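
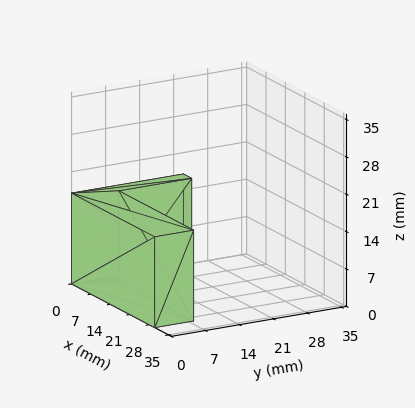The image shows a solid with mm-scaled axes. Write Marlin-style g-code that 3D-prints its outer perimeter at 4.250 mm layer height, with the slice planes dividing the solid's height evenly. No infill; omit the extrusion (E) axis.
Reading the render: the shape is an L-shaped prism: outer 30 × 23 mm, arm thicknesses ≈ 8 mm (horizontal) and 3 mm (vertical), extruded 17 mm in z (dimensions read to the nearest mm from the axis ticks). For the g-code, the solid's height is divided into equal slices at the stated Δz and each level perimeter traced with G1 moves after a G0 lift.

; perimeter-only toolpath
G21 ; units = mm
G90 ; absolute positioning
G28 ; home
; layer 1
G0 Z4.250
G0 X0.000 Y0.000
G1 X30.000 Y0.000
G1 X30.000 Y8.000
G1 X3.000 Y8.000
G1 X3.000 Y23.000
G1 X0.000 Y23.000
G1 X0.000 Y0.000
; layer 2
G0 Z8.500
G0 X0.000 Y0.000
G1 X30.000 Y0.000
G1 X30.000 Y8.000
G1 X3.000 Y8.000
G1 X3.000 Y23.000
G1 X0.000 Y23.000
G1 X0.000 Y0.000
; layer 3
G0 Z12.750
G0 X0.000 Y0.000
G1 X30.000 Y0.000
G1 X30.000 Y8.000
G1 X3.000 Y8.000
G1 X3.000 Y23.000
G1 X0.000 Y23.000
G1 X0.000 Y0.000
; layer 4
G0 Z17.000
G0 X0.000 Y0.000
G1 X30.000 Y0.000
G1 X30.000 Y8.000
G1 X3.000 Y8.000
G1 X3.000 Y23.000
G1 X0.000 Y23.000
G1 X0.000 Y0.000
M2 ; end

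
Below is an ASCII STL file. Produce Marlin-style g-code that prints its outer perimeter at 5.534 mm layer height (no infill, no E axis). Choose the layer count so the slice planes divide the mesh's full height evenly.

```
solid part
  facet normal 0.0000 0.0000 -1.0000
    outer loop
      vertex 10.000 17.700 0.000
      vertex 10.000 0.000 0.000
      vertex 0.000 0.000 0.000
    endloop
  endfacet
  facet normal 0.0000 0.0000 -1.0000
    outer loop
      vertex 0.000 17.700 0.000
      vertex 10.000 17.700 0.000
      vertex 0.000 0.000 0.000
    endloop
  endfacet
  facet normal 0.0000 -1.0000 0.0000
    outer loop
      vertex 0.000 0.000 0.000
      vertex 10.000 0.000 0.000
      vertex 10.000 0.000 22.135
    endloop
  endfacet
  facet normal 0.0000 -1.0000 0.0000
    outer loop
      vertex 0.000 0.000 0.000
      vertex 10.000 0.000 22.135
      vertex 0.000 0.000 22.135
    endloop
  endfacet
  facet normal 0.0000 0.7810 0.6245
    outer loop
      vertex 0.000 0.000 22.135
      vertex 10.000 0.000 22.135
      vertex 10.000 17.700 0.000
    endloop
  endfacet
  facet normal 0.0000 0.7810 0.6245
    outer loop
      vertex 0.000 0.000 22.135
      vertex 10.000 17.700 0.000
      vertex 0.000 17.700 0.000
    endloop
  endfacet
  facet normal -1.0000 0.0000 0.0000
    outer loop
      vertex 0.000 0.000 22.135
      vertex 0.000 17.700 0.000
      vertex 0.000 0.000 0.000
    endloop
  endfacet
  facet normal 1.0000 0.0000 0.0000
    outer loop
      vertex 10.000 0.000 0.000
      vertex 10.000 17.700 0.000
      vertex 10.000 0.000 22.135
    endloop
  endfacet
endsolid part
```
; perimeter-only toolpath
G21 ; units = mm
G90 ; absolute positioning
G28 ; home
; layer 1
G0 Z5.534
G0 X0.000 Y0.000
G1 X10.000 Y0.000
G1 X10.000 Y13.275
G1 X0.000 Y13.275
G1 X0.000 Y0.000
; layer 2
G0 Z11.068
G0 X0.000 Y0.000
G1 X10.000 Y0.000
G1 X10.000 Y8.850
G1 X0.000 Y8.850
G1 X0.000 Y0.000
; layer 3
G0 Z16.601
G0 X0.000 Y0.000
G1 X10.000 Y0.000
G1 X10.000 Y4.425
G1 X0.000 Y4.425
G1 X0.000 Y0.000
M2 ; end

The solid is a wedge (ramp): 10 × 17.7 mm base, rising to 22.1 mm along the y=0 edge and sloping linearly to z=0 at y=17.7. Slicing at Δz = 5.534 mm — 4 equal slices spanning the solid's height, so layer i sits at z = i·h/4 — gives 3 non-empty perimeters. Each is a 4-segment closed polygon; G0 lifts to the layer z and rapids to the start vertex, then G1 traces the edges. The cross-section shrinks linearly with z (the slice at the apex is degenerate and omitted).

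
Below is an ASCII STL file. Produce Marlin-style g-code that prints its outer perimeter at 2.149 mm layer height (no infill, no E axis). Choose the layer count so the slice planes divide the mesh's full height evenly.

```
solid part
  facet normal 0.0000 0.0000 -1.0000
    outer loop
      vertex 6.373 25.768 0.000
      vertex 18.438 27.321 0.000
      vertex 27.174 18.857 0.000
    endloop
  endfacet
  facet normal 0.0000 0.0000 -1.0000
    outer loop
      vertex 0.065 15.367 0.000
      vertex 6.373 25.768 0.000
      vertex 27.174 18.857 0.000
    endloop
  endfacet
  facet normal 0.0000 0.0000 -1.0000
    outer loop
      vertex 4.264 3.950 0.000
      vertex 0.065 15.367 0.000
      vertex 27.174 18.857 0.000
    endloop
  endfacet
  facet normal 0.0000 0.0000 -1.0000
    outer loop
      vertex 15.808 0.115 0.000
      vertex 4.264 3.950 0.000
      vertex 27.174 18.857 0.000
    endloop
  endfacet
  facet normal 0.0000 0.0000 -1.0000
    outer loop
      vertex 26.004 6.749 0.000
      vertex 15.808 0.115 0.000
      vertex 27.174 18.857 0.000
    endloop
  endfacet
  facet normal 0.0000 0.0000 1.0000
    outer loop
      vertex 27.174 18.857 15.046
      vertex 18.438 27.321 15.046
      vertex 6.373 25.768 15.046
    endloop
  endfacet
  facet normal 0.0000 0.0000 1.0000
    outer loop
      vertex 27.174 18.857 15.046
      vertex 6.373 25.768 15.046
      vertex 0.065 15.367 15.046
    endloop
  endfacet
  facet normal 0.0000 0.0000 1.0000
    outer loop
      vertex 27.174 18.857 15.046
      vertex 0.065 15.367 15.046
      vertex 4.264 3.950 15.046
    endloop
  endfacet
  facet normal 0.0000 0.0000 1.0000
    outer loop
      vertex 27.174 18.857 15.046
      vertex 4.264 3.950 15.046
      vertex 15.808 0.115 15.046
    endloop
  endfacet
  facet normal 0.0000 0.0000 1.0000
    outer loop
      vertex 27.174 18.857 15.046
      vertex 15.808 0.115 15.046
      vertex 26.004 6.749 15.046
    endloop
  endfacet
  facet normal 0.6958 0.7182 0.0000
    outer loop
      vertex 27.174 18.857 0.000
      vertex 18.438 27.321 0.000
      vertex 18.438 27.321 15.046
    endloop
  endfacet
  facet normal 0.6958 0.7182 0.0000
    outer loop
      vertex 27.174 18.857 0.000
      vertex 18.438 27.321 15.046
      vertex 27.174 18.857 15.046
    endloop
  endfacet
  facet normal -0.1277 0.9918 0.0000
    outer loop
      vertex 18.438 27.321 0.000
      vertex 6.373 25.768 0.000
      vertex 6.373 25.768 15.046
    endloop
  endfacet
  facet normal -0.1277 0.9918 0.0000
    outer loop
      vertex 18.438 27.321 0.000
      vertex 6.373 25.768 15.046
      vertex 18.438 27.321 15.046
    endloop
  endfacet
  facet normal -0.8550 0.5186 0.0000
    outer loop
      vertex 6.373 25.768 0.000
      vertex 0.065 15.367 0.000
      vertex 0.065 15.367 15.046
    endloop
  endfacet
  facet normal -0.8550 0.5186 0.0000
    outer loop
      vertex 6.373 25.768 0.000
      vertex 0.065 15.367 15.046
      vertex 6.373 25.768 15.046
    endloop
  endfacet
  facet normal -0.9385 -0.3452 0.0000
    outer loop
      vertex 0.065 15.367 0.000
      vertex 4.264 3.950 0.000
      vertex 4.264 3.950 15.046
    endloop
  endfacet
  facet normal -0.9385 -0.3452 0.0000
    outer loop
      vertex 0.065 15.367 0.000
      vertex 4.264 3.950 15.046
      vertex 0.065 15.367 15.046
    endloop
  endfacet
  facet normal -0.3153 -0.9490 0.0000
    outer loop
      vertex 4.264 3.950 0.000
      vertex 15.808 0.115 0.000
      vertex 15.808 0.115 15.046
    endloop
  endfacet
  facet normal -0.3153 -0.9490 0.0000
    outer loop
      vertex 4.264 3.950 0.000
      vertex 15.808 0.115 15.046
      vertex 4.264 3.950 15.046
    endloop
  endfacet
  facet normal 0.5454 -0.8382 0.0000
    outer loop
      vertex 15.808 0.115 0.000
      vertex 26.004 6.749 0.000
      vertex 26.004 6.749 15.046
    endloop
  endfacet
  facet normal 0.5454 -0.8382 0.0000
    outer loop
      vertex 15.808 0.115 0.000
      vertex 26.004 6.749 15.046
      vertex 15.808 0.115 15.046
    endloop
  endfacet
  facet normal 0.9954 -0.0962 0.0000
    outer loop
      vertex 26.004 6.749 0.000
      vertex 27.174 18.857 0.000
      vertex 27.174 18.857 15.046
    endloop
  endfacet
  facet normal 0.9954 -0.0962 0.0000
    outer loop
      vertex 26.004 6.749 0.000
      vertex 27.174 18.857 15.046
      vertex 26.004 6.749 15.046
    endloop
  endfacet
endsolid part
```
; perimeter-only toolpath
G21 ; units = mm
G90 ; absolute positioning
G28 ; home
; layer 1
G0 Z2.149
G0 X27.174 Y18.857
G1 X18.438 Y27.321
G1 X6.373 Y25.768
G1 X0.065 Y15.367
G1 X4.264 Y3.950
G1 X15.808 Y0.115
G1 X26.004 Y6.749
G1 X27.174 Y18.857
; layer 2
G0 Z4.299
G0 X27.174 Y18.857
G1 X18.438 Y27.321
G1 X6.373 Y25.768
G1 X0.065 Y15.367
G1 X4.264 Y3.950
G1 X15.808 Y0.115
G1 X26.004 Y6.749
G1 X27.174 Y18.857
; layer 3
G0 Z6.448
G0 X27.174 Y18.857
G1 X18.438 Y27.321
G1 X6.373 Y25.768
G1 X0.065 Y15.367
G1 X4.264 Y3.950
G1 X15.808 Y0.115
G1 X26.004 Y6.749
G1 X27.174 Y18.857
; layer 4
G0 Z8.598
G0 X27.174 Y18.857
G1 X18.438 Y27.321
G1 X6.373 Y25.768
G1 X0.065 Y15.367
G1 X4.264 Y3.950
G1 X15.808 Y0.115
G1 X26.004 Y6.749
G1 X27.174 Y18.857
; layer 5
G0 Z10.747
G0 X27.174 Y18.857
G1 X18.438 Y27.321
G1 X6.373 Y25.768
G1 X0.065 Y15.367
G1 X4.264 Y3.950
G1 X15.808 Y0.115
G1 X26.004 Y6.749
G1 X27.174 Y18.857
; layer 6
G0 Z12.897
G0 X27.174 Y18.857
G1 X18.438 Y27.321
G1 X6.373 Y25.768
G1 X0.065 Y15.367
G1 X4.264 Y3.950
G1 X15.808 Y0.115
G1 X26.004 Y6.749
G1 X27.174 Y18.857
; layer 7
G0 Z15.046
G0 X27.174 Y18.857
G1 X18.438 Y27.321
G1 X6.373 Y25.768
G1 X0.065 Y15.367
G1 X4.264 Y3.950
G1 X15.808 Y0.115
G1 X26.004 Y6.749
G1 X27.174 Y18.857
M2 ; end

The solid is a regular 7-sided prism (a cylinder approximated with 7 flat sides), circumscribed radius ≈ 14 mm, height ≈ 15 mm. Slicing at Δz = 2.149 mm — 7 equal slices spanning the solid's height, so layer i sits at z = i·h/7 — gives 7 non-empty perimeters. Each is a 7-segment closed polygon; G0 lifts to the layer z and rapids to the start vertex, then G1 traces the edges.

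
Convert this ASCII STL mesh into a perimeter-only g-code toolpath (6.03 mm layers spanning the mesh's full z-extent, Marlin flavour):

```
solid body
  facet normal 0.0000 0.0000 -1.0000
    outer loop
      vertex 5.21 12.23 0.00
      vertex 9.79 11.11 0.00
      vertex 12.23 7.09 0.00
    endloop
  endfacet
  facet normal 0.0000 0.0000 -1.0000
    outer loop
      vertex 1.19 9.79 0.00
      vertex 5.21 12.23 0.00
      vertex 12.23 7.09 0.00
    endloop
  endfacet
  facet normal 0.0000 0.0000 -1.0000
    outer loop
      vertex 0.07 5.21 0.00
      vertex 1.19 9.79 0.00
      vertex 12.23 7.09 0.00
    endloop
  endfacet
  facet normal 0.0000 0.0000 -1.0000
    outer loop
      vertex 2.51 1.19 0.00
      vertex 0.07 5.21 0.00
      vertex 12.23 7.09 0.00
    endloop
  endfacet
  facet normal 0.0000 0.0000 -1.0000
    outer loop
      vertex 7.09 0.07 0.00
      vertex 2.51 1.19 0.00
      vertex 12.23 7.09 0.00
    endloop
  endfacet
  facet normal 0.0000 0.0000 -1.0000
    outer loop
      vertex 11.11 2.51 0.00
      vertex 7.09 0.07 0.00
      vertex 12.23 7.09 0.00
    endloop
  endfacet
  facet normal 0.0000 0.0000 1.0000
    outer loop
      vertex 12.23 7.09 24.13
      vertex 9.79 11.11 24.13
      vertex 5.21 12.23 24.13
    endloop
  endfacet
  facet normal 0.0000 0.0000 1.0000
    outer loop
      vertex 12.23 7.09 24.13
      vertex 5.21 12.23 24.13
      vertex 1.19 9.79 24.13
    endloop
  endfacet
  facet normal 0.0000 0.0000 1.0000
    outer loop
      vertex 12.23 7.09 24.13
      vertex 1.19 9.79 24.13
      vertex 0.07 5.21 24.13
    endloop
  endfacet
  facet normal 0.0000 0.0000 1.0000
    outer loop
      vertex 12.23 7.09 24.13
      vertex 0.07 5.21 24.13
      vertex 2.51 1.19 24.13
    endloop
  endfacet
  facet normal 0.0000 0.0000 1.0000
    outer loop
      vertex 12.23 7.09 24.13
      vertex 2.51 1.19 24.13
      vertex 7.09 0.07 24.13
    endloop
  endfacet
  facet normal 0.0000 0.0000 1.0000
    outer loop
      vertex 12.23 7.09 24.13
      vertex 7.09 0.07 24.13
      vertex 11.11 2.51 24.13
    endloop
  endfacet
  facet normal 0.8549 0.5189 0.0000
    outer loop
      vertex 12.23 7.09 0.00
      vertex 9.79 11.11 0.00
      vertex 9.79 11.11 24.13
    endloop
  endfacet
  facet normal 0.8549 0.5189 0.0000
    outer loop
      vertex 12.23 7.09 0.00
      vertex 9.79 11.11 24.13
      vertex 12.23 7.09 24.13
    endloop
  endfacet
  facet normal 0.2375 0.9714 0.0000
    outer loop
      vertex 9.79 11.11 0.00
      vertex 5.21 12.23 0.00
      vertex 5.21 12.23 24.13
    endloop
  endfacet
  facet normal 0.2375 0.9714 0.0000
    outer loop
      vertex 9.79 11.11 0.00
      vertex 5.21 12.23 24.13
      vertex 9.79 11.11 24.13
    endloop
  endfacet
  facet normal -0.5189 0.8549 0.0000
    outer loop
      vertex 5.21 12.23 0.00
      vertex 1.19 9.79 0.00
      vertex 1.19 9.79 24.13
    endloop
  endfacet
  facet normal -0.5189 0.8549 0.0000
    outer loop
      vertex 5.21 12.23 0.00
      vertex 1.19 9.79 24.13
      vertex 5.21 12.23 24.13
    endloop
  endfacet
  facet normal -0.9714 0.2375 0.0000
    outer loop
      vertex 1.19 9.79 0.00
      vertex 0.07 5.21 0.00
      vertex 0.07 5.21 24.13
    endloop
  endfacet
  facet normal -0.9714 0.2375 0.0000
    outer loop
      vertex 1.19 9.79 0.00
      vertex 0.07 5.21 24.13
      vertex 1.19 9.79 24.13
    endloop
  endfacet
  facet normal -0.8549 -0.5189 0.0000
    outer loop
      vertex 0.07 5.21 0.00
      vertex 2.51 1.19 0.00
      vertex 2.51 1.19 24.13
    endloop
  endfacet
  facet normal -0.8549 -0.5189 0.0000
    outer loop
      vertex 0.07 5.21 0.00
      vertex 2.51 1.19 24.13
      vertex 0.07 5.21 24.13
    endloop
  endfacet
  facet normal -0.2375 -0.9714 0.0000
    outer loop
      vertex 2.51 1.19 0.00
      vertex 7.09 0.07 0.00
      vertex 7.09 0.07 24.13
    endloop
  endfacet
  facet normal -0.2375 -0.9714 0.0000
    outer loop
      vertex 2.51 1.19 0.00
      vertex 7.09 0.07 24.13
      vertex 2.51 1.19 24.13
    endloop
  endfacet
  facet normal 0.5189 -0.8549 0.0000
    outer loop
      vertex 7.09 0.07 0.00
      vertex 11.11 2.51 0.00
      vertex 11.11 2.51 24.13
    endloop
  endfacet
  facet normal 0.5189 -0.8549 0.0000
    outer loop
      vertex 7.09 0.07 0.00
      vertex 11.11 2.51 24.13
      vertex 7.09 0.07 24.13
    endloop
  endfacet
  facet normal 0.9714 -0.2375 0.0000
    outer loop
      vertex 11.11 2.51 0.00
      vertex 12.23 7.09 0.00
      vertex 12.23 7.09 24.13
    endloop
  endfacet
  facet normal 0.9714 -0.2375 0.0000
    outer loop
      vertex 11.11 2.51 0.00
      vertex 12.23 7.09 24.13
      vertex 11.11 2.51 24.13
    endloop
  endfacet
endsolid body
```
; perimeter-only toolpath
G21 ; units = mm
G90 ; absolute positioning
G28 ; home
; layer 1
G0 Z6.03
G0 X12.23 Y7.09
G1 X9.79 Y11.11
G1 X5.21 Y12.23
G1 X1.19 Y9.79
G1 X0.07 Y5.21
G1 X2.51 Y1.19
G1 X7.09 Y0.07
G1 X11.11 Y2.51
G1 X12.23 Y7.09
; layer 2
G0 Z12.06
G0 X12.23 Y7.09
G1 X9.79 Y11.11
G1 X5.21 Y12.23
G1 X1.19 Y9.79
G1 X0.07 Y5.21
G1 X2.51 Y1.19
G1 X7.09 Y0.07
G1 X11.11 Y2.51
G1 X12.23 Y7.09
; layer 3
G0 Z18.10
G0 X12.23 Y7.09
G1 X9.79 Y11.11
G1 X5.21 Y12.23
G1 X1.19 Y9.79
G1 X0.07 Y5.21
G1 X2.51 Y1.19
G1 X7.09 Y0.07
G1 X11.11 Y2.51
G1 X12.23 Y7.09
; layer 4
G0 Z24.13
G0 X12.23 Y7.09
G1 X9.79 Y11.11
G1 X5.21 Y12.23
G1 X1.19 Y9.79
G1 X0.07 Y5.21
G1 X2.51 Y1.19
G1 X7.09 Y0.07
G1 X11.11 Y2.51
G1 X12.23 Y7.09
M2 ; end

The solid is a regular 8-sided prism (a cylinder approximated with 8 flat sides), circumscribed radius ≈ 6.15 mm, height ≈ 24.1 mm. Slicing at Δz = 6.03 mm — 4 equal slices spanning the solid's height, so layer i sits at z = i·h/4 — gives 4 non-empty perimeters. Each is a 8-segment closed polygon; G0 lifts to the layer z and rapids to the start vertex, then G1 traces the edges.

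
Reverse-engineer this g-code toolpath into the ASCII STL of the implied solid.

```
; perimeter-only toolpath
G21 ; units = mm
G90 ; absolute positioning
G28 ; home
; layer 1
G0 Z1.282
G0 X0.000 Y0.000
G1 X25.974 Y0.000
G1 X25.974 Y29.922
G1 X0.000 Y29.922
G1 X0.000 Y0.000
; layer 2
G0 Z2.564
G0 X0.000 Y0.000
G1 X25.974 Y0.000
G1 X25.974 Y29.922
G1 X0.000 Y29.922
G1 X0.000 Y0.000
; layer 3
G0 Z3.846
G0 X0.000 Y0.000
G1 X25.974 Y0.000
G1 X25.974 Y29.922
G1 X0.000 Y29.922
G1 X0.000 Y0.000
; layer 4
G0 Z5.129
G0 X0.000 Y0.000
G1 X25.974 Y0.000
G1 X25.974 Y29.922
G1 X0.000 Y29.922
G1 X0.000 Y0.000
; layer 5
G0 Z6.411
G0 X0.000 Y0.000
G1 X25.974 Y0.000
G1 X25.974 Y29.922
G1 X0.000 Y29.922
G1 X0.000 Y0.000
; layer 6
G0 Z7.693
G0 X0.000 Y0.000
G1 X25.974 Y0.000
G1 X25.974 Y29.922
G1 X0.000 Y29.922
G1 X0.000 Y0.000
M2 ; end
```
solid part
  facet normal 0.0000 0.0000 -1.0000
    outer loop
      vertex 25.974 29.922 0.000
      vertex 25.974 0.000 0.000
      vertex 0.000 0.000 0.000
    endloop
  endfacet
  facet normal 0.0000 0.0000 -1.0000
    outer loop
      vertex 0.000 29.922 0.000
      vertex 25.974 29.922 0.000
      vertex 0.000 0.000 0.000
    endloop
  endfacet
  facet normal 0.0000 0.0000 1.0000
    outer loop
      vertex 0.000 0.000 7.693
      vertex 25.974 0.000 7.693
      vertex 25.974 29.922 7.693
    endloop
  endfacet
  facet normal 0.0000 0.0000 1.0000
    outer loop
      vertex 0.000 0.000 7.693
      vertex 25.974 29.922 7.693
      vertex 0.000 29.922 7.693
    endloop
  endfacet
  facet normal 0.0000 -1.0000 0.0000
    outer loop
      vertex 0.000 0.000 0.000
      vertex 25.974 0.000 0.000
      vertex 25.974 0.000 7.693
    endloop
  endfacet
  facet normal 0.0000 -1.0000 0.0000
    outer loop
      vertex 0.000 0.000 0.000
      vertex 25.974 0.000 7.693
      vertex 0.000 0.000 7.693
    endloop
  endfacet
  facet normal 0.0000 1.0000 0.0000
    outer loop
      vertex 25.974 29.922 7.693
      vertex 25.974 29.922 0.000
      vertex 0.000 29.922 0.000
    endloop
  endfacet
  facet normal 0.0000 1.0000 0.0000
    outer loop
      vertex 0.000 29.922 7.693
      vertex 25.974 29.922 7.693
      vertex 0.000 29.922 0.000
    endloop
  endfacet
  facet normal -1.0000 0.0000 0.0000
    outer loop
      vertex 0.000 29.922 7.693
      vertex 0.000 29.922 0.000
      vertex 0.000 0.000 0.000
    endloop
  endfacet
  facet normal -1.0000 0.0000 0.0000
    outer loop
      vertex 0.000 0.000 7.693
      vertex 0.000 29.922 7.693
      vertex 0.000 0.000 0.000
    endloop
  endfacet
  facet normal 1.0000 0.0000 0.0000
    outer loop
      vertex 25.974 0.000 0.000
      vertex 25.974 29.922 0.000
      vertex 25.974 29.922 7.693
    endloop
  endfacet
  facet normal 1.0000 0.0000 0.0000
    outer loop
      vertex 25.974 0.000 0.000
      vertex 25.974 29.922 7.693
      vertex 25.974 0.000 7.693
    endloop
  endfacet
endsolid part

The G0 Z moves step by Δz≈1.282 mm. Every layer's G1 loop is the same polygon, so the solid is a straight extrusion of it from z=0 to z≈7.69. Closing with flat bottom and top caps and triangulating gives 12 facets — a rectangular box, roughly 26 × 29.9 mm footprint and 7.69 mm tall.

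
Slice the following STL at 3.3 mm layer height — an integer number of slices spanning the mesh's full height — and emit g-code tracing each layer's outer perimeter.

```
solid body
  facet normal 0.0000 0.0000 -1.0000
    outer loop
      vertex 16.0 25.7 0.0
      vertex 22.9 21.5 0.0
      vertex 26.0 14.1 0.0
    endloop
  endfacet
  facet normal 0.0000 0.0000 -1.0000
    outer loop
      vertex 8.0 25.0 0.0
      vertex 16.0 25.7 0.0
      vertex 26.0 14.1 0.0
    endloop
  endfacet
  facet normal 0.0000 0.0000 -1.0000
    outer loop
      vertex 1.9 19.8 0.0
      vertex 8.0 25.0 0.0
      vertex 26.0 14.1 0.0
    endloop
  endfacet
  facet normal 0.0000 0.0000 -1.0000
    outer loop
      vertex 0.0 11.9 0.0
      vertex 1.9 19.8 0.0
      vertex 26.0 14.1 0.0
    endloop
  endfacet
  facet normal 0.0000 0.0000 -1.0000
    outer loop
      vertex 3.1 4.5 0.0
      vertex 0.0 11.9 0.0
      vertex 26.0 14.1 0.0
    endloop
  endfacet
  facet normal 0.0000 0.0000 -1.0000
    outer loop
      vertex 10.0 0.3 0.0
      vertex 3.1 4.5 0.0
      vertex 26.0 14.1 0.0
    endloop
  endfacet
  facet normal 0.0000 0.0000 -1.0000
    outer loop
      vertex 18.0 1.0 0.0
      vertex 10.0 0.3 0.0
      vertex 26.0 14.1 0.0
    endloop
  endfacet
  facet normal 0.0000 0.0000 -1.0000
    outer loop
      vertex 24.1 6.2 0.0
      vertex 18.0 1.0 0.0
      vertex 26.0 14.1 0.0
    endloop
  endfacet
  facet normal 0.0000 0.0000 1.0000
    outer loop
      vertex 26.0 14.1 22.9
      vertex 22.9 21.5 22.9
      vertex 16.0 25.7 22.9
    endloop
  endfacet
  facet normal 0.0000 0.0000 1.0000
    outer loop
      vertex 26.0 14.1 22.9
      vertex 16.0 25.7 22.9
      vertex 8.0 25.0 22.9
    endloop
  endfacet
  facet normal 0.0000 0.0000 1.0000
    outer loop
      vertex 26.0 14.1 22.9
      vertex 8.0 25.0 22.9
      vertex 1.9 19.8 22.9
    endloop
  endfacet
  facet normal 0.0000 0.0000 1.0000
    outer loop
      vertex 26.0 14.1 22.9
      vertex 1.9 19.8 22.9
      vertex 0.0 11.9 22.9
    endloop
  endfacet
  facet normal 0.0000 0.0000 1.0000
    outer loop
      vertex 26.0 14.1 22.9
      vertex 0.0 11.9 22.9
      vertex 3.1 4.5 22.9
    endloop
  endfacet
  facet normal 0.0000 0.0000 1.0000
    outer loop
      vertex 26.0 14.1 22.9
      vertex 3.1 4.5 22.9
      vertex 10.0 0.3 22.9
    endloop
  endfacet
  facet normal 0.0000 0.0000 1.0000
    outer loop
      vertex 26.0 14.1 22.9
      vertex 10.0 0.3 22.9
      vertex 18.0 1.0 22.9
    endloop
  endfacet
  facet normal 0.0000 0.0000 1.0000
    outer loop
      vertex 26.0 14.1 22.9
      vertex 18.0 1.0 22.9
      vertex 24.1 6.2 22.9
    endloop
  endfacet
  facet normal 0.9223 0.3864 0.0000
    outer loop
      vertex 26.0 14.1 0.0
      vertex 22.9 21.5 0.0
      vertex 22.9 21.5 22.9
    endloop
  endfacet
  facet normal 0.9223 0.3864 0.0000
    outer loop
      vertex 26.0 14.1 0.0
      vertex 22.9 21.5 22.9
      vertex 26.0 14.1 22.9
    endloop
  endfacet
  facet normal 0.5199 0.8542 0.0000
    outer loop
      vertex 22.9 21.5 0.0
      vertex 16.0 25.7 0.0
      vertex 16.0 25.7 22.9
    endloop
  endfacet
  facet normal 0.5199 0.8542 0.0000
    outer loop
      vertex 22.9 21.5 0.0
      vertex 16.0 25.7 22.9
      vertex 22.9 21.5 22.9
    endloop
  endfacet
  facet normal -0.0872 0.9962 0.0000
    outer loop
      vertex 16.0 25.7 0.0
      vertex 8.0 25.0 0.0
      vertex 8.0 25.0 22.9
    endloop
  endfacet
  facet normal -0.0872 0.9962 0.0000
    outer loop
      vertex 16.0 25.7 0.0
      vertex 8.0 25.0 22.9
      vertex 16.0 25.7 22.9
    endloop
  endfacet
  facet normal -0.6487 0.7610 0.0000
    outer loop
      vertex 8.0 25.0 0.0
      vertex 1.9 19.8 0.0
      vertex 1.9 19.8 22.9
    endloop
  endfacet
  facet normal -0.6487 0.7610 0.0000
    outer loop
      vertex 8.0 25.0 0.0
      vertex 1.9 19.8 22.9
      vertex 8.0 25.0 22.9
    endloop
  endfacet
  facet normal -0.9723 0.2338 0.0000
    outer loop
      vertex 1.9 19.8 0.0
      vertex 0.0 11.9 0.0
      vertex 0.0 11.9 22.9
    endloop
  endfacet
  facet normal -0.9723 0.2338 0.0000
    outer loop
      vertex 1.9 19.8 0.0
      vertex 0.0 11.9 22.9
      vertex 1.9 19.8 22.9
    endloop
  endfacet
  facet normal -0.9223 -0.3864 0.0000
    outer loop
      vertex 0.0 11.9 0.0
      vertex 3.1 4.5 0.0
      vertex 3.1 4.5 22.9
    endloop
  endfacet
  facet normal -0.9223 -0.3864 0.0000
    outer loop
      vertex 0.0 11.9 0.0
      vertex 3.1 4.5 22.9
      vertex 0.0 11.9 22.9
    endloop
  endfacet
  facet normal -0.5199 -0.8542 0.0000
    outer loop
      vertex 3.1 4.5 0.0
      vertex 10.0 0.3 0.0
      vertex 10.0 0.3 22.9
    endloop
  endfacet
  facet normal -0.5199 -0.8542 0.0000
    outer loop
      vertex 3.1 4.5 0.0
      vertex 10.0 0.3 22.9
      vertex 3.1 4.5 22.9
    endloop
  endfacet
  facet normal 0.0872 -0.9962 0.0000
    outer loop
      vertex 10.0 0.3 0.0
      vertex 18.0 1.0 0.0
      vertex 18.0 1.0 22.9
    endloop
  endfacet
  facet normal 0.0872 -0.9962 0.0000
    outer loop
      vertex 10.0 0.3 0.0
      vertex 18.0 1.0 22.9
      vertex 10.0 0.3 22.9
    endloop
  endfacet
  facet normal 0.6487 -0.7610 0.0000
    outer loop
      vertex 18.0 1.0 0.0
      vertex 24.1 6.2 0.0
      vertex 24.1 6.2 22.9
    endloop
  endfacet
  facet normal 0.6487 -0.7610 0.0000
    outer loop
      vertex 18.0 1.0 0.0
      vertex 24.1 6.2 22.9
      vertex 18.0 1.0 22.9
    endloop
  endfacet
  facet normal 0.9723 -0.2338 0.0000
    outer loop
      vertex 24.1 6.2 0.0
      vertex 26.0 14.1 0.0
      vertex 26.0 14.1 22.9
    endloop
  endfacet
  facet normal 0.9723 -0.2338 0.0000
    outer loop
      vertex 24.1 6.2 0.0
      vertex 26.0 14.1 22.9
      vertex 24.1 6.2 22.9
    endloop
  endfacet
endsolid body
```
; perimeter-only toolpath
G21 ; units = mm
G90 ; absolute positioning
G28 ; home
; layer 1
G0 Z3.3
G0 X26.0 Y14.1
G1 X22.9 Y21.5
G1 X16.0 Y25.7
G1 X8.0 Y25.0
G1 X1.9 Y19.8
G1 X0.0 Y11.9
G1 X3.1 Y4.5
G1 X10.0 Y0.3
G1 X18.0 Y1.0
G1 X24.1 Y6.2
G1 X26.0 Y14.1
; layer 2
G0 Z6.5
G0 X26.0 Y14.1
G1 X22.9 Y21.5
G1 X16.0 Y25.7
G1 X8.0 Y25.0
G1 X1.9 Y19.8
G1 X0.0 Y11.9
G1 X3.1 Y4.5
G1 X10.0 Y0.3
G1 X18.0 Y1.0
G1 X24.1 Y6.2
G1 X26.0 Y14.1
; layer 3
G0 Z9.8
G0 X26.0 Y14.1
G1 X22.9 Y21.5
G1 X16.0 Y25.7
G1 X8.0 Y25.0
G1 X1.9 Y19.8
G1 X0.0 Y11.9
G1 X3.1 Y4.5
G1 X10.0 Y0.3
G1 X18.0 Y1.0
G1 X24.1 Y6.2
G1 X26.0 Y14.1
; layer 4
G0 Z13.1
G0 X26.0 Y14.1
G1 X22.9 Y21.5
G1 X16.0 Y25.7
G1 X8.0 Y25.0
G1 X1.9 Y19.8
G1 X0.0 Y11.9
G1 X3.1 Y4.5
G1 X10.0 Y0.3
G1 X18.0 Y1.0
G1 X24.1 Y6.2
G1 X26.0 Y14.1
; layer 5
G0 Z16.4
G0 X26.0 Y14.1
G1 X22.9 Y21.5
G1 X16.0 Y25.7
G1 X8.0 Y25.0
G1 X1.9 Y19.8
G1 X0.0 Y11.9
G1 X3.1 Y4.5
G1 X10.0 Y0.3
G1 X18.0 Y1.0
G1 X24.1 Y6.2
G1 X26.0 Y14.1
; layer 6
G0 Z19.6
G0 X26.0 Y14.1
G1 X22.9 Y21.5
G1 X16.0 Y25.7
G1 X8.0 Y25.0
G1 X1.9 Y19.8
G1 X0.0 Y11.9
G1 X3.1 Y4.5
G1 X10.0 Y0.3
G1 X18.0 Y1.0
G1 X24.1 Y6.2
G1 X26.0 Y14.1
; layer 7
G0 Z22.9
G0 X26.0 Y14.1
G1 X22.9 Y21.5
G1 X16.0 Y25.7
G1 X8.0 Y25.0
G1 X1.9 Y19.8
G1 X0.0 Y11.9
G1 X3.1 Y4.5
G1 X10.0 Y0.3
G1 X18.0 Y1.0
G1 X24.1 Y6.2
G1 X26.0 Y14.1
M2 ; end

The solid is a regular 10-sided prism (a cylinder approximated with 10 flat sides), circumscribed radius ≈ 13 mm, height ≈ 22.9 mm. Slicing at Δz = 3.3 mm — 7 equal slices spanning the solid's height, so layer i sits at z = i·h/7 — gives 7 non-empty perimeters. Each is a 10-segment closed polygon; G0 lifts to the layer z and rapids to the start vertex, then G1 traces the edges.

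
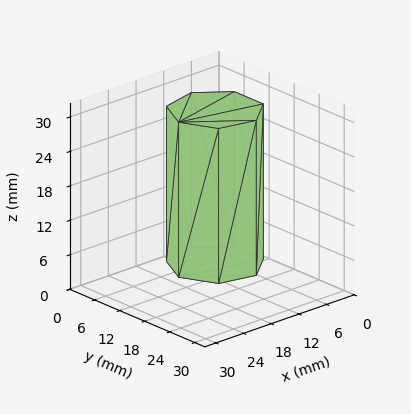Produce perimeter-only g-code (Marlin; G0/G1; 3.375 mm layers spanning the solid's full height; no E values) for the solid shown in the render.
Reading the render: the shape is a regular 7-sided prism (a cylinder approximated with 7 flat sides), circumscribed radius ≈ 8 mm, height ≈ 27 mm (dimensions read to the nearest mm from the axis ticks). For the g-code, the solid's height is divided into equal slices at the stated Δz and each level perimeter traced with G1 moves after a G0 lift.

; perimeter-only toolpath
G21 ; units = mm
G90 ; absolute positioning
G28 ; home
; layer 1
G0 Z3.375
G0 X16.000 Y8.000
G1 X12.988 Y14.255
G1 X6.220 Y15.799
G1 X0.792 Y11.471
G1 X0.792 Y4.529
G1 X6.220 Y0.201
G1 X12.988 Y1.745
G1 X16.000 Y8.000
; layer 2
G0 Z6.750
G0 X16.000 Y8.000
G1 X12.988 Y14.255
G1 X6.220 Y15.799
G1 X0.792 Y11.471
G1 X0.792 Y4.529
G1 X6.220 Y0.201
G1 X12.988 Y1.745
G1 X16.000 Y8.000
; layer 3
G0 Z10.125
G0 X16.000 Y8.000
G1 X12.988 Y14.255
G1 X6.220 Y15.799
G1 X0.792 Y11.471
G1 X0.792 Y4.529
G1 X6.220 Y0.201
G1 X12.988 Y1.745
G1 X16.000 Y8.000
; layer 4
G0 Z13.500
G0 X16.000 Y8.000
G1 X12.988 Y14.255
G1 X6.220 Y15.799
G1 X0.792 Y11.471
G1 X0.792 Y4.529
G1 X6.220 Y0.201
G1 X12.988 Y1.745
G1 X16.000 Y8.000
; layer 5
G0 Z16.875
G0 X16.000 Y8.000
G1 X12.988 Y14.255
G1 X6.220 Y15.799
G1 X0.792 Y11.471
G1 X0.792 Y4.529
G1 X6.220 Y0.201
G1 X12.988 Y1.745
G1 X16.000 Y8.000
; layer 6
G0 Z20.250
G0 X16.000 Y8.000
G1 X12.988 Y14.255
G1 X6.220 Y15.799
G1 X0.792 Y11.471
G1 X0.792 Y4.529
G1 X6.220 Y0.201
G1 X12.988 Y1.745
G1 X16.000 Y8.000
; layer 7
G0 Z23.625
G0 X16.000 Y8.000
G1 X12.988 Y14.255
G1 X6.220 Y15.799
G1 X0.792 Y11.471
G1 X0.792 Y4.529
G1 X6.220 Y0.201
G1 X12.988 Y1.745
G1 X16.000 Y8.000
; layer 8
G0 Z27.000
G0 X16.000 Y8.000
G1 X12.988 Y14.255
G1 X6.220 Y15.799
G1 X0.792 Y11.471
G1 X0.792 Y4.529
G1 X6.220 Y0.201
G1 X12.988 Y1.745
G1 X16.000 Y8.000
M2 ; end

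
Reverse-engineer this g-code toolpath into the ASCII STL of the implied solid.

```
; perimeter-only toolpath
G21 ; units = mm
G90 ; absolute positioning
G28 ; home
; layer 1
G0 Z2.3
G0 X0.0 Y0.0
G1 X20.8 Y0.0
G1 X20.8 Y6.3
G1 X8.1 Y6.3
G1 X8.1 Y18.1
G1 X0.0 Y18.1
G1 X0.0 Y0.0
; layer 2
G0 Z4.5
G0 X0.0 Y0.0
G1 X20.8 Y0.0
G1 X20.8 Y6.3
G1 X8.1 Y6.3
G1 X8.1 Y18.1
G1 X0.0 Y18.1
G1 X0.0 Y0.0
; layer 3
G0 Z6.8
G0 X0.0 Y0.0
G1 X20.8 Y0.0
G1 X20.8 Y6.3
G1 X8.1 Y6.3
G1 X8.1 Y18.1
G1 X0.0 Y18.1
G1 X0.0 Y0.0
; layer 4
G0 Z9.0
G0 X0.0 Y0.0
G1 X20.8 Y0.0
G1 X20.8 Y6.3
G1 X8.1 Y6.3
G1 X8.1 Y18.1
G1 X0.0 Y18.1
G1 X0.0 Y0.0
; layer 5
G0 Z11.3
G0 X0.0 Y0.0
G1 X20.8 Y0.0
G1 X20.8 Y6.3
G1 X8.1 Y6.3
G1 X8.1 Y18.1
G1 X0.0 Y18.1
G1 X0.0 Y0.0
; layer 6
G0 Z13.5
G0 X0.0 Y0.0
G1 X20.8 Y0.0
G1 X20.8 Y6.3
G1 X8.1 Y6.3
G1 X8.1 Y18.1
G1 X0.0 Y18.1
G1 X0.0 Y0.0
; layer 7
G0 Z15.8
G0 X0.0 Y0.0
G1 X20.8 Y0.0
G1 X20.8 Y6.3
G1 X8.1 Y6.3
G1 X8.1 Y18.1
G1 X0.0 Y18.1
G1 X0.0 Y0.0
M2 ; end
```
solid part
  facet normal 0.0000 0.0000 -1.0000
    outer loop
      vertex 20.8 6.3 0.0
      vertex 20.8 0.0 0.0
      vertex 0.0 0.0 0.0
    endloop
  endfacet
  facet normal 0.0000 0.0000 -1.0000
    outer loop
      vertex 8.1 6.3 0.0
      vertex 20.8 6.3 0.0
      vertex 0.0 0.0 0.0
    endloop
  endfacet
  facet normal 0.0000 0.0000 -1.0000
    outer loop
      vertex 8.1 18.1 0.0
      vertex 8.1 6.3 0.0
      vertex 0.0 0.0 0.0
    endloop
  endfacet
  facet normal 0.0000 0.0000 -1.0000
    outer loop
      vertex 0.0 18.1 0.0
      vertex 8.1 18.1 0.0
      vertex 0.0 0.0 0.0
    endloop
  endfacet
  facet normal 0.0000 0.0000 1.0000
    outer loop
      vertex 0.0 0.0 15.8
      vertex 20.8 0.0 15.8
      vertex 20.8 6.3 15.8
    endloop
  endfacet
  facet normal 0.0000 0.0000 1.0000
    outer loop
      vertex 0.0 0.0 15.8
      vertex 20.8 6.3 15.8
      vertex 8.1 6.3 15.8
    endloop
  endfacet
  facet normal 0.0000 0.0000 1.0000
    outer loop
      vertex 0.0 0.0 15.8
      vertex 8.1 6.3 15.8
      vertex 8.1 18.1 15.8
    endloop
  endfacet
  facet normal 0.0000 0.0000 1.0000
    outer loop
      vertex 0.0 0.0 15.8
      vertex 8.1 18.1 15.8
      vertex 0.0 18.1 15.8
    endloop
  endfacet
  facet normal 0.0000 -1.0000 0.0000
    outer loop
      vertex 0.0 0.0 0.0
      vertex 20.8 0.0 0.0
      vertex 20.8 0.0 15.8
    endloop
  endfacet
  facet normal 0.0000 -1.0000 0.0000
    outer loop
      vertex 0.0 0.0 0.0
      vertex 20.8 0.0 15.8
      vertex 0.0 0.0 15.8
    endloop
  endfacet
  facet normal 1.0000 0.0000 0.0000
    outer loop
      vertex 20.8 0.0 0.0
      vertex 20.8 6.3 0.0
      vertex 20.8 6.3 15.8
    endloop
  endfacet
  facet normal 1.0000 0.0000 0.0000
    outer loop
      vertex 20.8 0.0 0.0
      vertex 20.8 6.3 15.8
      vertex 20.8 0.0 15.8
    endloop
  endfacet
  facet normal 0.0000 1.0000 0.0000
    outer loop
      vertex 20.8 6.3 0.0
      vertex 8.1 6.3 0.0
      vertex 8.1 6.3 15.8
    endloop
  endfacet
  facet normal 0.0000 1.0000 0.0000
    outer loop
      vertex 20.8 6.3 0.0
      vertex 8.1 6.3 15.8
      vertex 20.8 6.3 15.8
    endloop
  endfacet
  facet normal 1.0000 0.0000 0.0000
    outer loop
      vertex 8.1 6.3 0.0
      vertex 8.1 18.1 0.0
      vertex 8.1 18.1 15.8
    endloop
  endfacet
  facet normal 1.0000 0.0000 0.0000
    outer loop
      vertex 8.1 6.3 0.0
      vertex 8.1 18.1 15.8
      vertex 8.1 6.3 15.8
    endloop
  endfacet
  facet normal 0.0000 1.0000 0.0000
    outer loop
      vertex 8.1 18.1 0.0
      vertex 0.0 18.1 0.0
      vertex 0.0 18.1 15.8
    endloop
  endfacet
  facet normal 0.0000 1.0000 0.0000
    outer loop
      vertex 8.1 18.1 0.0
      vertex 0.0 18.1 15.8
      vertex 8.1 18.1 15.8
    endloop
  endfacet
  facet normal -1.0000 0.0000 0.0000
    outer loop
      vertex 0.0 18.1 0.0
      vertex 0.0 0.0 0.0
      vertex 0.0 0.0 15.8
    endloop
  endfacet
  facet normal -1.0000 0.0000 0.0000
    outer loop
      vertex 0.0 18.1 0.0
      vertex 0.0 0.0 15.8
      vertex 0.0 18.1 15.8
    endloop
  endfacet
endsolid part

The G0 Z moves step by Δz≈2.3 mm. Every layer's G1 loop is the same polygon, so the solid is a straight extrusion of it from z=0 to z≈15.8. Closing with flat bottom and top caps and triangulating gives 20 facets — an L-shaped prism: outer 20.8 × 18.1 mm, arm thicknesses ≈ 6.3 mm (horizontal) and 8.1 mm (vertical), extruded 15.8 mm in z.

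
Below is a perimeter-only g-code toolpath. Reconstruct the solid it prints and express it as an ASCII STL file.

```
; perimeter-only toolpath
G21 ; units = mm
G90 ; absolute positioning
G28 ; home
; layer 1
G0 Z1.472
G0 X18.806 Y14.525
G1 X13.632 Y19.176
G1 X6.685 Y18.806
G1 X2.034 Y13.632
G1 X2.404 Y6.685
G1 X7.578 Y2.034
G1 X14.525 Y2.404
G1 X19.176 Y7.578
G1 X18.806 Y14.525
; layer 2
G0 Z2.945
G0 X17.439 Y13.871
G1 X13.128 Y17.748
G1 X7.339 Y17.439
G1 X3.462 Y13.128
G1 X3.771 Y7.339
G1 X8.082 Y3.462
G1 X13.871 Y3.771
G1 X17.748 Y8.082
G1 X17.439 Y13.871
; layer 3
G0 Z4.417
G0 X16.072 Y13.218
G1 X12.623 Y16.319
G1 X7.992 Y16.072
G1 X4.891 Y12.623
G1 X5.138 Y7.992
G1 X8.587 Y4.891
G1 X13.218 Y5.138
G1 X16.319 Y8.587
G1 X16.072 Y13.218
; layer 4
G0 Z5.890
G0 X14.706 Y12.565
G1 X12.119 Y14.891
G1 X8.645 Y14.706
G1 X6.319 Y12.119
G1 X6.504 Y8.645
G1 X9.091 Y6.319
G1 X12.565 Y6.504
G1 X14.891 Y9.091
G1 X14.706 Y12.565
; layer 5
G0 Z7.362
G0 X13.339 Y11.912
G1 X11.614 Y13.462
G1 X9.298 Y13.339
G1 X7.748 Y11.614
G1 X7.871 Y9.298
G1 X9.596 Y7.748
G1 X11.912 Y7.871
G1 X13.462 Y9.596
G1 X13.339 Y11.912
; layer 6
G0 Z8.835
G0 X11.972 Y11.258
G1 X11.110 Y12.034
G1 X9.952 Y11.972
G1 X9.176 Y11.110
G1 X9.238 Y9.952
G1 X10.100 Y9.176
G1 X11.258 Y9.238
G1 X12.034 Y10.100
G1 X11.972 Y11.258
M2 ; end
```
solid part
  facet normal 0.0000 0.0000 -1.0000
    outer loop
      vertex 6.032 20.173 0.000
      vertex 14.137 20.605 0.000
      vertex 20.173 15.178 0.000
    endloop
  endfacet
  facet normal 0.0000 0.0000 -1.0000
    outer loop
      vertex 0.605 14.137 0.000
      vertex 6.032 20.173 0.000
      vertex 20.173 15.178 0.000
    endloop
  endfacet
  facet normal 0.0000 0.0000 -1.0000
    outer loop
      vertex 1.037 6.032 0.000
      vertex 0.605 14.137 0.000
      vertex 20.173 15.178 0.000
    endloop
  endfacet
  facet normal 0.0000 0.0000 -1.0000
    outer loop
      vertex 7.073 0.605 0.000
      vertex 1.037 6.032 0.000
      vertex 20.173 15.178 0.000
    endloop
  endfacet
  facet normal 0.0000 0.0000 -1.0000
    outer loop
      vertex 15.178 1.037 0.000
      vertex 7.073 0.605 0.000
      vertex 20.173 15.178 0.000
    endloop
  endfacet
  facet normal 0.0000 0.0000 -1.0000
    outer loop
      vertex 20.605 7.073 0.000
      vertex 15.178 1.037 0.000
      vertex 20.173 15.178 0.000
    endloop
  endfacet
  facet normal 0.4846 0.5390 0.6890
    outer loop
      vertex 20.173 15.178 0.000
      vertex 14.137 20.605 0.000
      vertex 10.605 10.605 10.307
    endloop
  endfacet
  facet normal -0.0386 0.7238 0.6890
    outer loop
      vertex 14.137 20.605 0.000
      vertex 6.032 20.173 0.000
      vertex 10.605 10.605 10.307
    endloop
  endfacet
  facet normal -0.5390 0.4846 0.6890
    outer loop
      vertex 6.032 20.173 0.000
      vertex 0.605 14.137 0.000
      vertex 10.605 10.605 10.307
    endloop
  endfacet
  facet normal -0.7238 -0.0386 0.6890
    outer loop
      vertex 0.605 14.137 0.000
      vertex 1.037 6.032 0.000
      vertex 10.605 10.605 10.307
    endloop
  endfacet
  facet normal -0.4846 -0.5390 0.6890
    outer loop
      vertex 1.037 6.032 0.000
      vertex 7.073 0.605 0.000
      vertex 10.605 10.605 10.307
    endloop
  endfacet
  facet normal 0.0386 -0.7238 0.6890
    outer loop
      vertex 7.073 0.605 0.000
      vertex 15.178 1.037 0.000
      vertex 10.605 10.605 10.307
    endloop
  endfacet
  facet normal 0.5390 -0.4846 0.6890
    outer loop
      vertex 15.178 1.037 0.000
      vertex 20.605 7.073 0.000
      vertex 10.605 10.605 10.307
    endloop
  endfacet
  facet normal 0.7238 0.0386 0.6890
    outer loop
      vertex 20.605 7.073 0.000
      vertex 20.173 15.178 0.000
      vertex 10.605 10.605 10.307
    endloop
  endfacet
endsolid part

The G0 Z moves step by Δz≈1.472 mm. The G1 loops shrink linearly with z, so the solid tapers from its base footprint up to z≈10.3. Closing with a flat bottom cap and the tapered top and triangulating gives 14 facets — a regular 8-sided pyramid, base circumscribed radius ≈ 10.6 mm, apex at z ≈ 10.3 mm.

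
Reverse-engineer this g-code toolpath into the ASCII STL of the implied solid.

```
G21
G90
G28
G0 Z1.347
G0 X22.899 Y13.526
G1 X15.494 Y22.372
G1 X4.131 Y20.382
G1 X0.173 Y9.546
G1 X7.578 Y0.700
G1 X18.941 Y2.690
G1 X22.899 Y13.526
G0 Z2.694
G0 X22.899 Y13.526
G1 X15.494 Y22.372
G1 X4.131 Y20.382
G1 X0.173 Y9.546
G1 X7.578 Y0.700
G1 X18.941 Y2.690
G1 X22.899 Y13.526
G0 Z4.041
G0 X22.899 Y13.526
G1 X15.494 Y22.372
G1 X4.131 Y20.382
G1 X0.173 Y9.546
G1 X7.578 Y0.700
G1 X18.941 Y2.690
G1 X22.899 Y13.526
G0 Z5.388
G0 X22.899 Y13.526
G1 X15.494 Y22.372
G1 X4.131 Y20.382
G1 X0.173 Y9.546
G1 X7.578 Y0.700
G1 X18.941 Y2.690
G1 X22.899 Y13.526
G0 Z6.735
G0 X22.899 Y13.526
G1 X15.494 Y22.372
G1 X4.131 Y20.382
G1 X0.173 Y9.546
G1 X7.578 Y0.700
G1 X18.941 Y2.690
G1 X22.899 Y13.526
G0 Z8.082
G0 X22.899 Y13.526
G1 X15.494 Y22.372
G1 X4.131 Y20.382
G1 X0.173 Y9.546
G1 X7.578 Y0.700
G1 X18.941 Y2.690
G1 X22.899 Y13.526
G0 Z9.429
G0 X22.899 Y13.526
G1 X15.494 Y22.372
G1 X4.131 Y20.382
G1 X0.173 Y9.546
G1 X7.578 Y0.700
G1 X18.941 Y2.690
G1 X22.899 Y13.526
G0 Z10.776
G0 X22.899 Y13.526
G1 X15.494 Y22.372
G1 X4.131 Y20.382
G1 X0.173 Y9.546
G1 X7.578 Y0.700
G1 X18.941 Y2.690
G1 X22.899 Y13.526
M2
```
solid part
  facet normal 0.0000 0.0000 -1.0000
    outer loop
      vertex 4.131 20.382 0.000
      vertex 15.494 22.372 0.000
      vertex 22.899 13.526 0.000
    endloop
  endfacet
  facet normal 0.0000 0.0000 -1.0000
    outer loop
      vertex 0.173 9.546 0.000
      vertex 4.131 20.382 0.000
      vertex 22.899 13.526 0.000
    endloop
  endfacet
  facet normal 0.0000 0.0000 -1.0000
    outer loop
      vertex 7.578 0.700 0.000
      vertex 0.173 9.546 0.000
      vertex 22.899 13.526 0.000
    endloop
  endfacet
  facet normal 0.0000 0.0000 -1.0000
    outer loop
      vertex 18.941 2.690 0.000
      vertex 7.578 0.700 0.000
      vertex 22.899 13.526 0.000
    endloop
  endfacet
  facet normal 0.0000 0.0000 1.0000
    outer loop
      vertex 22.899 13.526 10.776
      vertex 15.494 22.372 10.776
      vertex 4.131 20.382 10.776
    endloop
  endfacet
  facet normal 0.0000 0.0000 1.0000
    outer loop
      vertex 22.899 13.526 10.776
      vertex 4.131 20.382 10.776
      vertex 0.173 9.546 10.776
    endloop
  endfacet
  facet normal 0.0000 0.0000 1.0000
    outer loop
      vertex 22.899 13.526 10.776
      vertex 0.173 9.546 10.776
      vertex 7.578 0.700 10.776
    endloop
  endfacet
  facet normal 0.0000 0.0000 1.0000
    outer loop
      vertex 22.899 13.526 10.776
      vertex 7.578 0.700 10.776
      vertex 18.941 2.690 10.776
    endloop
  endfacet
  facet normal 0.7668 0.6419 0.0000
    outer loop
      vertex 22.899 13.526 0.000
      vertex 15.494 22.372 0.000
      vertex 15.494 22.372 10.776
    endloop
  endfacet
  facet normal 0.7668 0.6419 0.0000
    outer loop
      vertex 22.899 13.526 0.000
      vertex 15.494 22.372 10.776
      vertex 22.899 13.526 10.776
    endloop
  endfacet
  facet normal -0.1725 0.9850 0.0000
    outer loop
      vertex 15.494 22.372 0.000
      vertex 4.131 20.382 0.000
      vertex 4.131 20.382 10.776
    endloop
  endfacet
  facet normal -0.1725 0.9850 0.0000
    outer loop
      vertex 15.494 22.372 0.000
      vertex 4.131 20.382 10.776
      vertex 15.494 22.372 10.776
    endloop
  endfacet
  facet normal -0.9393 0.3431 0.0000
    outer loop
      vertex 4.131 20.382 0.000
      vertex 0.173 9.546 0.000
      vertex 0.173 9.546 10.776
    endloop
  endfacet
  facet normal -0.9393 0.3431 0.0000
    outer loop
      vertex 4.131 20.382 0.000
      vertex 0.173 9.546 10.776
      vertex 4.131 20.382 10.776
    endloop
  endfacet
  facet normal -0.7668 -0.6419 0.0000
    outer loop
      vertex 0.173 9.546 0.000
      vertex 7.578 0.700 0.000
      vertex 7.578 0.700 10.776
    endloop
  endfacet
  facet normal -0.7668 -0.6419 0.0000
    outer loop
      vertex 0.173 9.546 0.000
      vertex 7.578 0.700 10.776
      vertex 0.173 9.546 10.776
    endloop
  endfacet
  facet normal 0.1725 -0.9850 0.0000
    outer loop
      vertex 7.578 0.700 0.000
      vertex 18.941 2.690 0.000
      vertex 18.941 2.690 10.776
    endloop
  endfacet
  facet normal 0.1725 -0.9850 0.0000
    outer loop
      vertex 7.578 0.700 0.000
      vertex 18.941 2.690 10.776
      vertex 7.578 0.700 10.776
    endloop
  endfacet
  facet normal 0.9393 -0.3431 0.0000
    outer loop
      vertex 18.941 2.690 0.000
      vertex 22.899 13.526 0.000
      vertex 22.899 13.526 10.776
    endloop
  endfacet
  facet normal 0.9393 -0.3431 0.0000
    outer loop
      vertex 18.941 2.690 0.000
      vertex 22.899 13.526 10.776
      vertex 18.941 2.690 10.776
    endloop
  endfacet
endsolid part

The G0 Z moves step by Δz≈1.347 mm. Every layer's G1 loop is the same polygon, so the solid is a straight extrusion of it from z=0 to z≈10.8. Closing with flat bottom and top caps and triangulating gives 20 facets — a regular 6-sided prism (a cylinder approximated with 6 flat sides), circumscribed radius ≈ 11.5 mm, height ≈ 10.8 mm.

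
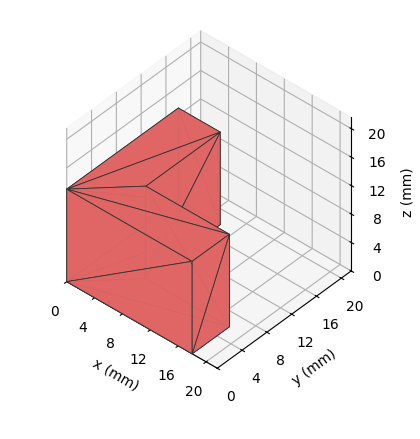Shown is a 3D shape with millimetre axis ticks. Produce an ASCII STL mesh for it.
Reading the render: the shape is an L-shaped prism: outer 18 × 18 mm, arm thicknesses ≈ 6 mm (horizontal) and 6 mm (vertical), extruded 13 mm in z (dimensions read to the nearest mm from the axis ticks). For the STL, each face is triangulated and given an outward normal.

solid part
  facet normal 0.0000 0.0000 -1.0000
    outer loop
      vertex 18.000 6.000 0.000
      vertex 18.000 0.000 0.000
      vertex 0.000 0.000 0.000
    endloop
  endfacet
  facet normal 0.0000 0.0000 -1.0000
    outer loop
      vertex 6.000 6.000 0.000
      vertex 18.000 6.000 0.000
      vertex 0.000 0.000 0.000
    endloop
  endfacet
  facet normal 0.0000 0.0000 -1.0000
    outer loop
      vertex 6.000 18.000 0.000
      vertex 6.000 6.000 0.000
      vertex 0.000 0.000 0.000
    endloop
  endfacet
  facet normal 0.0000 0.0000 -1.0000
    outer loop
      vertex 0.000 18.000 0.000
      vertex 6.000 18.000 0.000
      vertex 0.000 0.000 0.000
    endloop
  endfacet
  facet normal 0.0000 0.0000 1.0000
    outer loop
      vertex 0.000 0.000 13.000
      vertex 18.000 0.000 13.000
      vertex 18.000 6.000 13.000
    endloop
  endfacet
  facet normal 0.0000 0.0000 1.0000
    outer loop
      vertex 0.000 0.000 13.000
      vertex 18.000 6.000 13.000
      vertex 6.000 6.000 13.000
    endloop
  endfacet
  facet normal 0.0000 0.0000 1.0000
    outer loop
      vertex 0.000 0.000 13.000
      vertex 6.000 6.000 13.000
      vertex 6.000 18.000 13.000
    endloop
  endfacet
  facet normal 0.0000 0.0000 1.0000
    outer loop
      vertex 0.000 0.000 13.000
      vertex 6.000 18.000 13.000
      vertex 0.000 18.000 13.000
    endloop
  endfacet
  facet normal 0.0000 -1.0000 0.0000
    outer loop
      vertex 0.000 0.000 0.000
      vertex 18.000 0.000 0.000
      vertex 18.000 0.000 13.000
    endloop
  endfacet
  facet normal 0.0000 -1.0000 0.0000
    outer loop
      vertex 0.000 0.000 0.000
      vertex 18.000 0.000 13.000
      vertex 0.000 0.000 13.000
    endloop
  endfacet
  facet normal 1.0000 0.0000 0.0000
    outer loop
      vertex 18.000 0.000 0.000
      vertex 18.000 6.000 0.000
      vertex 18.000 6.000 13.000
    endloop
  endfacet
  facet normal 1.0000 0.0000 0.0000
    outer loop
      vertex 18.000 0.000 0.000
      vertex 18.000 6.000 13.000
      vertex 18.000 0.000 13.000
    endloop
  endfacet
  facet normal 0.0000 1.0000 0.0000
    outer loop
      vertex 18.000 6.000 0.000
      vertex 6.000 6.000 0.000
      vertex 6.000 6.000 13.000
    endloop
  endfacet
  facet normal 0.0000 1.0000 0.0000
    outer loop
      vertex 18.000 6.000 0.000
      vertex 6.000 6.000 13.000
      vertex 18.000 6.000 13.000
    endloop
  endfacet
  facet normal 1.0000 0.0000 0.0000
    outer loop
      vertex 6.000 6.000 0.000
      vertex 6.000 18.000 0.000
      vertex 6.000 18.000 13.000
    endloop
  endfacet
  facet normal 1.0000 0.0000 0.0000
    outer loop
      vertex 6.000 6.000 0.000
      vertex 6.000 18.000 13.000
      vertex 6.000 6.000 13.000
    endloop
  endfacet
  facet normal 0.0000 1.0000 0.0000
    outer loop
      vertex 6.000 18.000 0.000
      vertex 0.000 18.000 0.000
      vertex 0.000 18.000 13.000
    endloop
  endfacet
  facet normal 0.0000 1.0000 0.0000
    outer loop
      vertex 6.000 18.000 0.000
      vertex 0.000 18.000 13.000
      vertex 6.000 18.000 13.000
    endloop
  endfacet
  facet normal -1.0000 0.0000 0.0000
    outer loop
      vertex 0.000 18.000 0.000
      vertex 0.000 0.000 0.000
      vertex 0.000 0.000 13.000
    endloop
  endfacet
  facet normal -1.0000 0.0000 0.0000
    outer loop
      vertex 0.000 18.000 0.000
      vertex 0.000 0.000 13.000
      vertex 0.000 18.000 13.000
    endloop
  endfacet
endsolid part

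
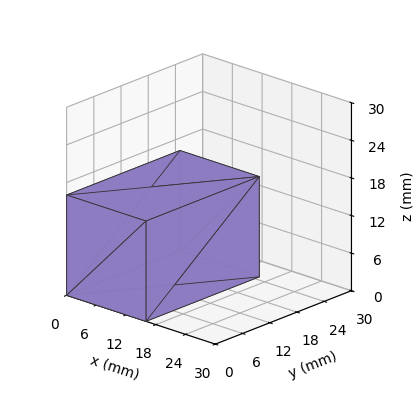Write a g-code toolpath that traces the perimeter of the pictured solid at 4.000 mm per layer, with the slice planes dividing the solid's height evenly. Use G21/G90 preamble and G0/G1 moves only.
Reading the render: the shape is a rectangular box, roughly 16 × 25 mm footprint and 16 mm tall (dimensions read to the nearest mm from the axis ticks). For the g-code, the solid's height is divided into equal slices at the stated Δz and each level perimeter traced with G1 moves after a G0 lift.

; perimeter-only toolpath
G21 ; units = mm
G90 ; absolute positioning
G28 ; home
; layer 1
G0 Z4.000
G0 X0.000 Y0.000
G1 X16.000 Y0.000
G1 X16.000 Y25.000
G1 X0.000 Y25.000
G1 X0.000 Y0.000
; layer 2
G0 Z8.000
G0 X0.000 Y0.000
G1 X16.000 Y0.000
G1 X16.000 Y25.000
G1 X0.000 Y25.000
G1 X0.000 Y0.000
; layer 3
G0 Z12.000
G0 X0.000 Y0.000
G1 X16.000 Y0.000
G1 X16.000 Y25.000
G1 X0.000 Y25.000
G1 X0.000 Y0.000
; layer 4
G0 Z16.000
G0 X0.000 Y0.000
G1 X16.000 Y0.000
G1 X16.000 Y25.000
G1 X0.000 Y25.000
G1 X0.000 Y0.000
M2 ; end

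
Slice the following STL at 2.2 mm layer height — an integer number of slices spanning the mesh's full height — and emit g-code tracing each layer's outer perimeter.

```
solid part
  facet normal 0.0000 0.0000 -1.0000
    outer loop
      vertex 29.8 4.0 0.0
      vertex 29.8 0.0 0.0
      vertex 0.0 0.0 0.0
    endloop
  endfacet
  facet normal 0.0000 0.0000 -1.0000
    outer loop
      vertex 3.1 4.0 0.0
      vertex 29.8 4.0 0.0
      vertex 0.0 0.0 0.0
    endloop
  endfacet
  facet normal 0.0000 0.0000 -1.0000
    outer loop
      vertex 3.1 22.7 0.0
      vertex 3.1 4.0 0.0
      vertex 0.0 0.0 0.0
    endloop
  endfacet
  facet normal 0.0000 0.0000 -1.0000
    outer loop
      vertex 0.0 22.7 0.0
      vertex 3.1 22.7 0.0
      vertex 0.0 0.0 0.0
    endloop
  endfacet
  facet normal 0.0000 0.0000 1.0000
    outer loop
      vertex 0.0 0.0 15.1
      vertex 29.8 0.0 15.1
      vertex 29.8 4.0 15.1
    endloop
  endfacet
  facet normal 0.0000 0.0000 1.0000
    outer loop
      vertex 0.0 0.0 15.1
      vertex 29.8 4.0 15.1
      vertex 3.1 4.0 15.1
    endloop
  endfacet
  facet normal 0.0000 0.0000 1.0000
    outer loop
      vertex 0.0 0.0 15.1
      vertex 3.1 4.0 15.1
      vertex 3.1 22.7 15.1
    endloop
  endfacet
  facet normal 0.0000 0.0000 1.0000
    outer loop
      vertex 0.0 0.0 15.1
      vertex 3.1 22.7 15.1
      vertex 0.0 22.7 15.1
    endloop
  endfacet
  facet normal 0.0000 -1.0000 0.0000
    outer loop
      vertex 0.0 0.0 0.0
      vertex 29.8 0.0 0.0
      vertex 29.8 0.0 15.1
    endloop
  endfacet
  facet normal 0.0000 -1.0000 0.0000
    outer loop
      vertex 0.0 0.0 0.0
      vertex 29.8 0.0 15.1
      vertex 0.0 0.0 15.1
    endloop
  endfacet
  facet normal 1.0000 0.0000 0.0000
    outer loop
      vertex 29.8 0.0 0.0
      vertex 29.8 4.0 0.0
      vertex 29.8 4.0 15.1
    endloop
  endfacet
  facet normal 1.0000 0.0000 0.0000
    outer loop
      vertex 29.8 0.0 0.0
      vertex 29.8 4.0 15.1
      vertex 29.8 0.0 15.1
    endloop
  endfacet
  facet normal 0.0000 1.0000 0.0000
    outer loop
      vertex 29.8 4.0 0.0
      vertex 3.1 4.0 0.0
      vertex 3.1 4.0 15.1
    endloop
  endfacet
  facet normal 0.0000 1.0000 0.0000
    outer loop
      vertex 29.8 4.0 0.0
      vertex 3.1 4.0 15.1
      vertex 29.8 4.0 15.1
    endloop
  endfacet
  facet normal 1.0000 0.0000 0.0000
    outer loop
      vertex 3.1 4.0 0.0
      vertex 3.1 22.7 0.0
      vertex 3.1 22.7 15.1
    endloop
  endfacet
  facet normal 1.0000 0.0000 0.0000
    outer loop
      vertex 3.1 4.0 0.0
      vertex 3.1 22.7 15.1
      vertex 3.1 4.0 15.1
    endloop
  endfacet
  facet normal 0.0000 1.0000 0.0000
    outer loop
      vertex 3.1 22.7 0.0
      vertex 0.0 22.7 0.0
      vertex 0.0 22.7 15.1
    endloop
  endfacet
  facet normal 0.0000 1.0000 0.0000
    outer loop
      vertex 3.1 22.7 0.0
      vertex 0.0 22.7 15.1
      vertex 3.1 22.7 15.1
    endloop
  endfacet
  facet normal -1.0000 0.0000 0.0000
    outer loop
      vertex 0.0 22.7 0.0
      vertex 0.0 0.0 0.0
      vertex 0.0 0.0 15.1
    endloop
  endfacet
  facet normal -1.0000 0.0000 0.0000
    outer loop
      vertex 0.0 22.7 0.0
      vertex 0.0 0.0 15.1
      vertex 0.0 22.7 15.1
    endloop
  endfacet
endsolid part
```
; perimeter-only toolpath
G21 ; units = mm
G90 ; absolute positioning
G28 ; home
; layer 1
G0 Z2.2
G0 X0.0 Y0.0
G1 X29.8 Y0.0
G1 X29.8 Y4.0
G1 X3.1 Y4.0
G1 X3.1 Y22.7
G1 X0.0 Y22.7
G1 X0.0 Y0.0
; layer 2
G0 Z4.3
G0 X0.0 Y0.0
G1 X29.8 Y0.0
G1 X29.8 Y4.0
G1 X3.1 Y4.0
G1 X3.1 Y22.7
G1 X0.0 Y22.7
G1 X0.0 Y0.0
; layer 3
G0 Z6.5
G0 X0.0 Y0.0
G1 X29.8 Y0.0
G1 X29.8 Y4.0
G1 X3.1 Y4.0
G1 X3.1 Y22.7
G1 X0.0 Y22.7
G1 X0.0 Y0.0
; layer 4
G0 Z8.6
G0 X0.0 Y0.0
G1 X29.8 Y0.0
G1 X29.8 Y4.0
G1 X3.1 Y4.0
G1 X3.1 Y22.7
G1 X0.0 Y22.7
G1 X0.0 Y0.0
; layer 5
G0 Z10.8
G0 X0.0 Y0.0
G1 X29.8 Y0.0
G1 X29.8 Y4.0
G1 X3.1 Y4.0
G1 X3.1 Y22.7
G1 X0.0 Y22.7
G1 X0.0 Y0.0
; layer 6
G0 Z12.9
G0 X0.0 Y0.0
G1 X29.8 Y0.0
G1 X29.8 Y4.0
G1 X3.1 Y4.0
G1 X3.1 Y22.7
G1 X0.0 Y22.7
G1 X0.0 Y0.0
; layer 7
G0 Z15.1
G0 X0.0 Y0.0
G1 X29.8 Y0.0
G1 X29.8 Y4.0
G1 X3.1 Y4.0
G1 X3.1 Y22.7
G1 X0.0 Y22.7
G1 X0.0 Y0.0
M2 ; end

The solid is an L-shaped prism: outer 29.8 × 22.7 mm, arm thicknesses ≈ 4 mm (horizontal) and 3.1 mm (vertical), extruded 15.1 mm in z. Slicing at Δz = 2.2 mm — 7 equal slices spanning the solid's height, so layer i sits at z = i·h/7 — gives 7 non-empty perimeters. Each is a 6-segment closed polygon; G0 lifts to the layer z and rapids to the start vertex, then G1 traces the edges.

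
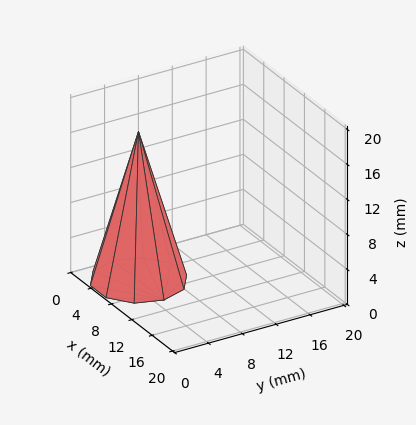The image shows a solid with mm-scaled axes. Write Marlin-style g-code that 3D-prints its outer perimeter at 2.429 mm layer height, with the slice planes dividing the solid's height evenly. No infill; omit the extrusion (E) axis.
Reading the render: the shape is a regular 10-sided pyramid, base circumscribed radius ≈ 5 mm, apex at z ≈ 17 mm (dimensions read to the nearest mm from the axis ticks). For the g-code, the solid's height is divided into equal slices at the stated Δz and each level perimeter traced with G1 moves after a G0 lift.

; perimeter-only toolpath
G21 ; units = mm
G90 ; absolute positioning
G28 ; home
; layer 1
G0 Z2.429
G0 X9.286 Y5.000
G1 X8.467 Y7.519
G1 X6.324 Y9.076
G1 X3.676 Y9.076
G1 X1.533 Y7.519
G1 X0.714 Y5.000
G1 X1.533 Y2.481
G1 X3.676 Y0.924
G1 X6.324 Y0.924
G1 X8.467 Y2.481
G1 X9.286 Y5.000
; layer 2
G0 Z4.857
G0 X8.571 Y5.000
G1 X7.889 Y7.099
G1 X6.104 Y8.396
G1 X3.896 Y8.396
G1 X2.111 Y7.099
G1 X1.429 Y5.000
G1 X2.111 Y2.901
G1 X3.896 Y1.604
G1 X6.104 Y1.604
G1 X7.889 Y2.901
G1 X8.571 Y5.000
; layer 3
G0 Z7.286
G0 X7.857 Y5.000
G1 X7.311 Y6.679
G1 X5.883 Y7.717
G1 X4.117 Y7.717
G1 X2.689 Y6.679
G1 X2.143 Y5.000
G1 X2.689 Y3.321
G1 X4.117 Y2.283
G1 X5.883 Y2.283
G1 X7.311 Y3.321
G1 X7.857 Y5.000
; layer 4
G0 Z9.714
G0 X7.143 Y5.000
G1 X6.734 Y6.260
G1 X5.662 Y7.038
G1 X4.338 Y7.038
G1 X3.266 Y6.260
G1 X2.857 Y5.000
G1 X3.266 Y3.740
G1 X4.338 Y2.962
G1 X5.662 Y2.962
G1 X6.734 Y3.740
G1 X7.143 Y5.000
; layer 5
G0 Z12.143
G0 X6.429 Y5.000
G1 X6.156 Y5.840
G1 X5.441 Y6.359
G1 X4.559 Y6.359
G1 X3.844 Y5.840
G1 X3.571 Y5.000
G1 X3.844 Y4.160
G1 X4.559 Y3.641
G1 X5.441 Y3.641
G1 X6.156 Y4.160
G1 X6.429 Y5.000
; layer 6
G0 Z14.571
G0 X5.714 Y5.000
G1 X5.578 Y5.420
G1 X5.221 Y5.679
G1 X4.779 Y5.679
G1 X4.422 Y5.420
G1 X4.286 Y5.000
G1 X4.422 Y4.580
G1 X4.779 Y4.321
G1 X5.221 Y4.321
G1 X5.578 Y4.580
G1 X5.714 Y5.000
M2 ; end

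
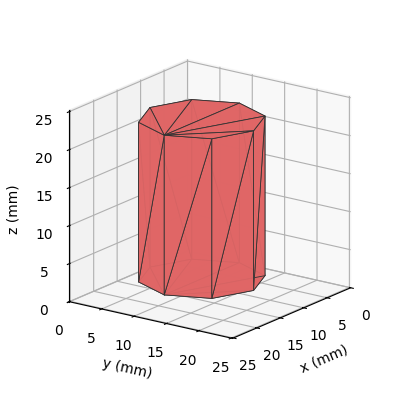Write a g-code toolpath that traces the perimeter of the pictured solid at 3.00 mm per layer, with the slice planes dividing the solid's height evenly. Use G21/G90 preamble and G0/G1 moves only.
Reading the render: the shape is a regular 8-sided prism (a cylinder approximated with 8 flat sides), circumscribed radius ≈ 8 mm, height ≈ 21 mm (dimensions read to the nearest mm from the axis ticks). For the g-code, the solid's height is divided into equal slices at the stated Δz and each level perimeter traced with G1 moves after a G0 lift.

; perimeter-only toolpath
G21 ; units = mm
G90 ; absolute positioning
G28 ; home
; layer 1
G0 Z3.00
G0 X16.00 Y8.00
G1 X13.66 Y13.66
G1 X8.00 Y16.00
G1 X2.34 Y13.66
G1 X0.00 Y8.00
G1 X2.34 Y2.34
G1 X8.00 Y0.00
G1 X13.66 Y2.34
G1 X16.00 Y8.00
; layer 2
G0 Z6.00
G0 X16.00 Y8.00
G1 X13.66 Y13.66
G1 X8.00 Y16.00
G1 X2.34 Y13.66
G1 X0.00 Y8.00
G1 X2.34 Y2.34
G1 X8.00 Y0.00
G1 X13.66 Y2.34
G1 X16.00 Y8.00
; layer 3
G0 Z9.00
G0 X16.00 Y8.00
G1 X13.66 Y13.66
G1 X8.00 Y16.00
G1 X2.34 Y13.66
G1 X0.00 Y8.00
G1 X2.34 Y2.34
G1 X8.00 Y0.00
G1 X13.66 Y2.34
G1 X16.00 Y8.00
; layer 4
G0 Z12.00
G0 X16.00 Y8.00
G1 X13.66 Y13.66
G1 X8.00 Y16.00
G1 X2.34 Y13.66
G1 X0.00 Y8.00
G1 X2.34 Y2.34
G1 X8.00 Y0.00
G1 X13.66 Y2.34
G1 X16.00 Y8.00
; layer 5
G0 Z15.00
G0 X16.00 Y8.00
G1 X13.66 Y13.66
G1 X8.00 Y16.00
G1 X2.34 Y13.66
G1 X0.00 Y8.00
G1 X2.34 Y2.34
G1 X8.00 Y0.00
G1 X13.66 Y2.34
G1 X16.00 Y8.00
; layer 6
G0 Z18.00
G0 X16.00 Y8.00
G1 X13.66 Y13.66
G1 X8.00 Y16.00
G1 X2.34 Y13.66
G1 X0.00 Y8.00
G1 X2.34 Y2.34
G1 X8.00 Y0.00
G1 X13.66 Y2.34
G1 X16.00 Y8.00
; layer 7
G0 Z21.00
G0 X16.00 Y8.00
G1 X13.66 Y13.66
G1 X8.00 Y16.00
G1 X2.34 Y13.66
G1 X0.00 Y8.00
G1 X2.34 Y2.34
G1 X8.00 Y0.00
G1 X13.66 Y2.34
G1 X16.00 Y8.00
M2 ; end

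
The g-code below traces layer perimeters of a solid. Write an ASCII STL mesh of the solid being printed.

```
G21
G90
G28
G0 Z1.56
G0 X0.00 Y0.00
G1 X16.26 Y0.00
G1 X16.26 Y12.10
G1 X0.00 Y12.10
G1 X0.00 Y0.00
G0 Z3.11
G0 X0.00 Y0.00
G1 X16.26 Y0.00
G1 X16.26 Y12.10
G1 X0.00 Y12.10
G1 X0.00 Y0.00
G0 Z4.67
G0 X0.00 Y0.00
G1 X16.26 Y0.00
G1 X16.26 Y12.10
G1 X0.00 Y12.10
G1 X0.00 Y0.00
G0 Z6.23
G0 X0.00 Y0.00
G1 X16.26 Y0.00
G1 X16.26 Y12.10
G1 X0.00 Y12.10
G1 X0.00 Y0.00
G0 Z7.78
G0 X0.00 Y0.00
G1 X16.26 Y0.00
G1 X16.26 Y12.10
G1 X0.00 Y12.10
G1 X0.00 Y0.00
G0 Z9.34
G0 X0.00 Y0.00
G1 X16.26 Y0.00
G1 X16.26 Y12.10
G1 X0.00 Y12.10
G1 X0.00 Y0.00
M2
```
solid part
  facet normal 0.0000 0.0000 -1.0000
    outer loop
      vertex 16.26 12.10 0.00
      vertex 16.26 0.00 0.00
      vertex 0.00 0.00 0.00
    endloop
  endfacet
  facet normal 0.0000 0.0000 -1.0000
    outer loop
      vertex 0.00 12.10 0.00
      vertex 16.26 12.10 0.00
      vertex 0.00 0.00 0.00
    endloop
  endfacet
  facet normal 0.0000 0.0000 1.0000
    outer loop
      vertex 0.00 0.00 9.34
      vertex 16.26 0.00 9.34
      vertex 16.26 12.10 9.34
    endloop
  endfacet
  facet normal 0.0000 0.0000 1.0000
    outer loop
      vertex 0.00 0.00 9.34
      vertex 16.26 12.10 9.34
      vertex 0.00 12.10 9.34
    endloop
  endfacet
  facet normal 0.0000 -1.0000 0.0000
    outer loop
      vertex 0.00 0.00 0.00
      vertex 16.26 0.00 0.00
      vertex 16.26 0.00 9.34
    endloop
  endfacet
  facet normal 0.0000 -1.0000 0.0000
    outer loop
      vertex 0.00 0.00 0.00
      vertex 16.26 0.00 9.34
      vertex 0.00 0.00 9.34
    endloop
  endfacet
  facet normal 0.0000 1.0000 0.0000
    outer loop
      vertex 16.26 12.10 9.34
      vertex 16.26 12.10 0.00
      vertex 0.00 12.10 0.00
    endloop
  endfacet
  facet normal 0.0000 1.0000 0.0000
    outer loop
      vertex 0.00 12.10 9.34
      vertex 16.26 12.10 9.34
      vertex 0.00 12.10 0.00
    endloop
  endfacet
  facet normal -1.0000 0.0000 0.0000
    outer loop
      vertex 0.00 12.10 9.34
      vertex 0.00 12.10 0.00
      vertex 0.00 0.00 0.00
    endloop
  endfacet
  facet normal -1.0000 0.0000 0.0000
    outer loop
      vertex 0.00 0.00 9.34
      vertex 0.00 12.10 9.34
      vertex 0.00 0.00 0.00
    endloop
  endfacet
  facet normal 1.0000 0.0000 0.0000
    outer loop
      vertex 16.26 0.00 0.00
      vertex 16.26 12.10 0.00
      vertex 16.26 12.10 9.34
    endloop
  endfacet
  facet normal 1.0000 0.0000 0.0000
    outer loop
      vertex 16.26 0.00 0.00
      vertex 16.26 12.10 9.34
      vertex 16.26 0.00 9.34
    endloop
  endfacet
endsolid part

The G0 Z moves step by Δz≈1.56 mm. Every layer's G1 loop is the same polygon, so the solid is a straight extrusion of it from z=0 to z≈9.34. Closing with flat bottom and top caps and triangulating gives 12 facets — a rectangular box, roughly 16.3 × 12.1 mm footprint and 9.34 mm tall.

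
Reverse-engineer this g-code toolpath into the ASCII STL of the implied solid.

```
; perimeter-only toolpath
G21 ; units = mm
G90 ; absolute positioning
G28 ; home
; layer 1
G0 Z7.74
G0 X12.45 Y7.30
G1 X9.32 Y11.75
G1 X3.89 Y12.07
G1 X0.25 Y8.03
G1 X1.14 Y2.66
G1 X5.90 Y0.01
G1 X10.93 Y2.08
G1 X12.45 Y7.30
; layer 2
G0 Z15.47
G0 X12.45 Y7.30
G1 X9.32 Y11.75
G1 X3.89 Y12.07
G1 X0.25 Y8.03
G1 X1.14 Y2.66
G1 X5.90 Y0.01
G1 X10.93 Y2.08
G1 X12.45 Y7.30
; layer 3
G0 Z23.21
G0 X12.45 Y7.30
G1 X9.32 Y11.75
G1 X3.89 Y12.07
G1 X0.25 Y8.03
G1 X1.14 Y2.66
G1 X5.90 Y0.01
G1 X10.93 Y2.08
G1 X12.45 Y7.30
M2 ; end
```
solid part
  facet normal 0.0000 0.0000 -1.0000
    outer loop
      vertex 3.89 12.07 0.00
      vertex 9.32 11.75 0.00
      vertex 12.45 7.30 0.00
    endloop
  endfacet
  facet normal 0.0000 0.0000 -1.0000
    outer loop
      vertex 0.25 8.03 0.00
      vertex 3.89 12.07 0.00
      vertex 12.45 7.30 0.00
    endloop
  endfacet
  facet normal 0.0000 0.0000 -1.0000
    outer loop
      vertex 1.14 2.66 0.00
      vertex 0.25 8.03 0.00
      vertex 12.45 7.30 0.00
    endloop
  endfacet
  facet normal 0.0000 0.0000 -1.0000
    outer loop
      vertex 5.90 0.01 0.00
      vertex 1.14 2.66 0.00
      vertex 12.45 7.30 0.00
    endloop
  endfacet
  facet normal 0.0000 0.0000 -1.0000
    outer loop
      vertex 10.93 2.08 0.00
      vertex 5.90 0.01 0.00
      vertex 12.45 7.30 0.00
    endloop
  endfacet
  facet normal 0.0000 0.0000 1.0000
    outer loop
      vertex 12.45 7.30 23.21
      vertex 9.32 11.75 23.21
      vertex 3.89 12.07 23.21
    endloop
  endfacet
  facet normal 0.0000 0.0000 1.0000
    outer loop
      vertex 12.45 7.30 23.21
      vertex 3.89 12.07 23.21
      vertex 0.25 8.03 23.21
    endloop
  endfacet
  facet normal 0.0000 0.0000 1.0000
    outer loop
      vertex 12.45 7.30 23.21
      vertex 0.25 8.03 23.21
      vertex 1.14 2.66 23.21
    endloop
  endfacet
  facet normal 0.0000 0.0000 1.0000
    outer loop
      vertex 12.45 7.30 23.21
      vertex 1.14 2.66 23.21
      vertex 5.90 0.01 23.21
    endloop
  endfacet
  facet normal 0.0000 0.0000 1.0000
    outer loop
      vertex 12.45 7.30 23.21
      vertex 5.90 0.01 23.21
      vertex 10.93 2.08 23.21
    endloop
  endfacet
  facet normal 0.8179 0.5753 0.0000
    outer loop
      vertex 12.45 7.30 0.00
      vertex 9.32 11.75 0.00
      vertex 9.32 11.75 23.21
    endloop
  endfacet
  facet normal 0.8179 0.5753 0.0000
    outer loop
      vertex 12.45 7.30 0.00
      vertex 9.32 11.75 23.21
      vertex 12.45 7.30 23.21
    endloop
  endfacet
  facet normal 0.0588 0.9983 0.0000
    outer loop
      vertex 9.32 11.75 0.00
      vertex 3.89 12.07 0.00
      vertex 3.89 12.07 23.21
    endloop
  endfacet
  facet normal 0.0588 0.9983 0.0000
    outer loop
      vertex 9.32 11.75 0.00
      vertex 3.89 12.07 23.21
      vertex 9.32 11.75 23.21
    endloop
  endfacet
  facet normal -0.7429 0.6694 0.0000
    outer loop
      vertex 3.89 12.07 0.00
      vertex 0.25 8.03 0.00
      vertex 0.25 8.03 23.21
    endloop
  endfacet
  facet normal -0.7429 0.6694 0.0000
    outer loop
      vertex 3.89 12.07 0.00
      vertex 0.25 8.03 23.21
      vertex 3.89 12.07 23.21
    endloop
  endfacet
  facet normal -0.9865 -0.1635 0.0000
    outer loop
      vertex 0.25 8.03 0.00
      vertex 1.14 2.66 0.00
      vertex 1.14 2.66 23.21
    endloop
  endfacet
  facet normal -0.9865 -0.1635 0.0000
    outer loop
      vertex 0.25 8.03 0.00
      vertex 1.14 2.66 23.21
      vertex 0.25 8.03 23.21
    endloop
  endfacet
  facet normal -0.4864 -0.8737 0.0000
    outer loop
      vertex 1.14 2.66 0.00
      vertex 5.90 0.01 0.00
      vertex 5.90 0.01 23.21
    endloop
  endfacet
  facet normal -0.4864 -0.8737 0.0000
    outer loop
      vertex 1.14 2.66 0.00
      vertex 5.90 0.01 23.21
      vertex 1.14 2.66 23.21
    endloop
  endfacet
  facet normal 0.3806 -0.9248 0.0000
    outer loop
      vertex 5.90 0.01 0.00
      vertex 10.93 2.08 0.00
      vertex 10.93 2.08 23.21
    endloop
  endfacet
  facet normal 0.3806 -0.9248 0.0000
    outer loop
      vertex 5.90 0.01 0.00
      vertex 10.93 2.08 23.21
      vertex 5.90 0.01 23.21
    endloop
  endfacet
  facet normal 0.9601 -0.2796 0.0000
    outer loop
      vertex 10.93 2.08 0.00
      vertex 12.45 7.30 0.00
      vertex 12.45 7.30 23.21
    endloop
  endfacet
  facet normal 0.9601 -0.2796 0.0000
    outer loop
      vertex 10.93 2.08 0.00
      vertex 12.45 7.30 23.21
      vertex 10.93 2.08 23.21
    endloop
  endfacet
endsolid part

The G0 Z moves step by Δz≈7.74 mm. Every layer's G1 loop is the same polygon, so the solid is a straight extrusion of it from z=0 to z≈23.2. Closing with flat bottom and top caps and triangulating gives 24 facets — a regular 7-sided prism (a cylinder approximated with 7 flat sides), circumscribed radius ≈ 6.27 mm, height ≈ 23.2 mm.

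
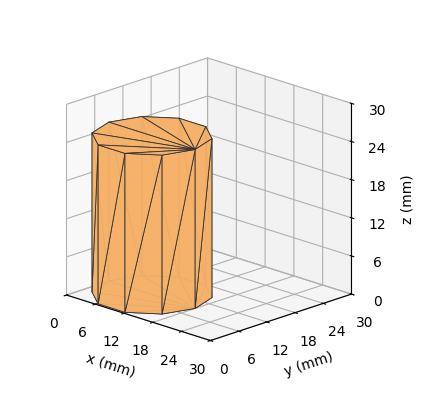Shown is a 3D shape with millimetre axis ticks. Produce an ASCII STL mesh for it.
Reading the render: the shape is a regular 10-sided prism (a cylinder approximated with 10 flat sides), circumscribed radius ≈ 9 mm, height ≈ 25 mm (dimensions read to the nearest mm from the axis ticks). For the STL, each face is triangulated and given an outward normal.

solid part
  facet normal 0.0000 0.0000 -1.0000
    outer loop
      vertex 11.8 17.6 0.0
      vertex 16.3 14.3 0.0
      vertex 18.0 9.0 0.0
    endloop
  endfacet
  facet normal 0.0000 0.0000 -1.0000
    outer loop
      vertex 6.2 17.6 0.0
      vertex 11.8 17.6 0.0
      vertex 18.0 9.0 0.0
    endloop
  endfacet
  facet normal 0.0000 0.0000 -1.0000
    outer loop
      vertex 1.7 14.3 0.0
      vertex 6.2 17.6 0.0
      vertex 18.0 9.0 0.0
    endloop
  endfacet
  facet normal 0.0000 0.0000 -1.0000
    outer loop
      vertex 0.0 9.0 0.0
      vertex 1.7 14.3 0.0
      vertex 18.0 9.0 0.0
    endloop
  endfacet
  facet normal 0.0000 0.0000 -1.0000
    outer loop
      vertex 1.7 3.7 0.0
      vertex 0.0 9.0 0.0
      vertex 18.0 9.0 0.0
    endloop
  endfacet
  facet normal 0.0000 0.0000 -1.0000
    outer loop
      vertex 6.2 0.4 0.0
      vertex 1.7 3.7 0.0
      vertex 18.0 9.0 0.0
    endloop
  endfacet
  facet normal 0.0000 0.0000 -1.0000
    outer loop
      vertex 11.8 0.4 0.0
      vertex 6.2 0.4 0.0
      vertex 18.0 9.0 0.0
    endloop
  endfacet
  facet normal 0.0000 0.0000 -1.0000
    outer loop
      vertex 16.3 3.7 0.0
      vertex 11.8 0.4 0.0
      vertex 18.0 9.0 0.0
    endloop
  endfacet
  facet normal 0.0000 0.0000 1.0000
    outer loop
      vertex 18.0 9.0 25.0
      vertex 16.3 14.3 25.0
      vertex 11.8 17.6 25.0
    endloop
  endfacet
  facet normal 0.0000 0.0000 1.0000
    outer loop
      vertex 18.0 9.0 25.0
      vertex 11.8 17.6 25.0
      vertex 6.2 17.6 25.0
    endloop
  endfacet
  facet normal 0.0000 0.0000 1.0000
    outer loop
      vertex 18.0 9.0 25.0
      vertex 6.2 17.6 25.0
      vertex 1.7 14.3 25.0
    endloop
  endfacet
  facet normal 0.0000 0.0000 1.0000
    outer loop
      vertex 18.0 9.0 25.0
      vertex 1.7 14.3 25.0
      vertex 0.0 9.0 25.0
    endloop
  endfacet
  facet normal 0.0000 0.0000 1.0000
    outer loop
      vertex 18.0 9.0 25.0
      vertex 0.0 9.0 25.0
      vertex 1.7 3.7 25.0
    endloop
  endfacet
  facet normal 0.0000 0.0000 1.0000
    outer loop
      vertex 18.0 9.0 25.0
      vertex 1.7 3.7 25.0
      vertex 6.2 0.4 25.0
    endloop
  endfacet
  facet normal 0.0000 0.0000 1.0000
    outer loop
      vertex 18.0 9.0 25.0
      vertex 6.2 0.4 25.0
      vertex 11.8 0.4 25.0
    endloop
  endfacet
  facet normal 0.0000 0.0000 1.0000
    outer loop
      vertex 18.0 9.0 25.0
      vertex 11.8 0.4 25.0
      vertex 16.3 3.7 25.0
    endloop
  endfacet
  facet normal 0.9522 0.3054 0.0000
    outer loop
      vertex 18.0 9.0 0.0
      vertex 16.3 14.3 0.0
      vertex 16.3 14.3 25.0
    endloop
  endfacet
  facet normal 0.9522 0.3054 0.0000
    outer loop
      vertex 18.0 9.0 0.0
      vertex 16.3 14.3 25.0
      vertex 18.0 9.0 25.0
    endloop
  endfacet
  facet normal 0.5914 0.8064 0.0000
    outer loop
      vertex 16.3 14.3 0.0
      vertex 11.8 17.6 0.0
      vertex 11.8 17.6 25.0
    endloop
  endfacet
  facet normal 0.5914 0.8064 0.0000
    outer loop
      vertex 16.3 14.3 0.0
      vertex 11.8 17.6 25.0
      vertex 16.3 14.3 25.0
    endloop
  endfacet
  facet normal 0.0000 1.0000 0.0000
    outer loop
      vertex 11.8 17.6 0.0
      vertex 6.2 17.6 0.0
      vertex 6.2 17.6 25.0
    endloop
  endfacet
  facet normal 0.0000 1.0000 0.0000
    outer loop
      vertex 11.8 17.6 0.0
      vertex 6.2 17.6 25.0
      vertex 11.8 17.6 25.0
    endloop
  endfacet
  facet normal -0.5914 0.8064 0.0000
    outer loop
      vertex 6.2 17.6 0.0
      vertex 1.7 14.3 0.0
      vertex 1.7 14.3 25.0
    endloop
  endfacet
  facet normal -0.5914 0.8064 0.0000
    outer loop
      vertex 6.2 17.6 0.0
      vertex 1.7 14.3 25.0
      vertex 6.2 17.6 25.0
    endloop
  endfacet
  facet normal -0.9522 0.3054 0.0000
    outer loop
      vertex 1.7 14.3 0.0
      vertex 0.0 9.0 0.0
      vertex 0.0 9.0 25.0
    endloop
  endfacet
  facet normal -0.9522 0.3054 0.0000
    outer loop
      vertex 1.7 14.3 0.0
      vertex 0.0 9.0 25.0
      vertex 1.7 14.3 25.0
    endloop
  endfacet
  facet normal -0.9522 -0.3054 0.0000
    outer loop
      vertex 0.0 9.0 0.0
      vertex 1.7 3.7 0.0
      vertex 1.7 3.7 25.0
    endloop
  endfacet
  facet normal -0.9522 -0.3054 0.0000
    outer loop
      vertex 0.0 9.0 0.0
      vertex 1.7 3.7 25.0
      vertex 0.0 9.0 25.0
    endloop
  endfacet
  facet normal -0.5914 -0.8064 0.0000
    outer loop
      vertex 1.7 3.7 0.0
      vertex 6.2 0.4 0.0
      vertex 6.2 0.4 25.0
    endloop
  endfacet
  facet normal -0.5914 -0.8064 0.0000
    outer loop
      vertex 1.7 3.7 0.0
      vertex 6.2 0.4 25.0
      vertex 1.7 3.7 25.0
    endloop
  endfacet
  facet normal 0.0000 -1.0000 0.0000
    outer loop
      vertex 6.2 0.4 0.0
      vertex 11.8 0.4 0.0
      vertex 11.8 0.4 25.0
    endloop
  endfacet
  facet normal 0.0000 -1.0000 0.0000
    outer loop
      vertex 6.2 0.4 0.0
      vertex 11.8 0.4 25.0
      vertex 6.2 0.4 25.0
    endloop
  endfacet
  facet normal 0.5914 -0.8064 0.0000
    outer loop
      vertex 11.8 0.4 0.0
      vertex 16.3 3.7 0.0
      vertex 16.3 3.7 25.0
    endloop
  endfacet
  facet normal 0.5914 -0.8064 0.0000
    outer loop
      vertex 11.8 0.4 0.0
      vertex 16.3 3.7 25.0
      vertex 11.8 0.4 25.0
    endloop
  endfacet
  facet normal 0.9522 -0.3054 0.0000
    outer loop
      vertex 16.3 3.7 0.0
      vertex 18.0 9.0 0.0
      vertex 18.0 9.0 25.0
    endloop
  endfacet
  facet normal 0.9522 -0.3054 0.0000
    outer loop
      vertex 16.3 3.7 0.0
      vertex 18.0 9.0 25.0
      vertex 16.3 3.7 25.0
    endloop
  endfacet
endsolid part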